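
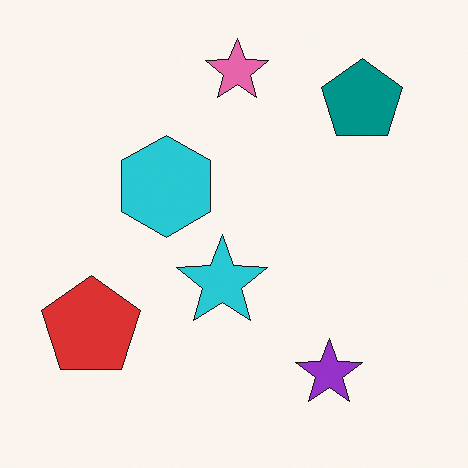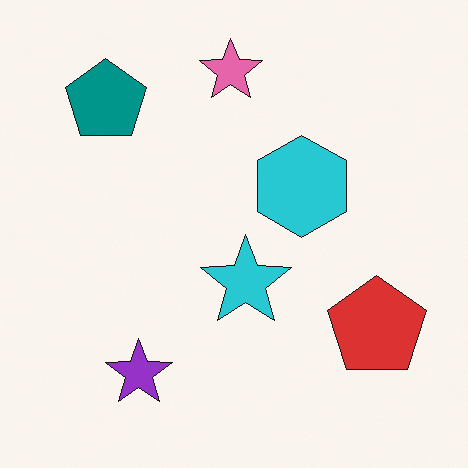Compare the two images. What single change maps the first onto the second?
The second image is the first flipped horizontally (left ↔ right).

The red pentagon is in the bottom-left of the first image and the bottom-right of the second — shapes on opposite sides of the vertical midline have swapped in a mirror flip.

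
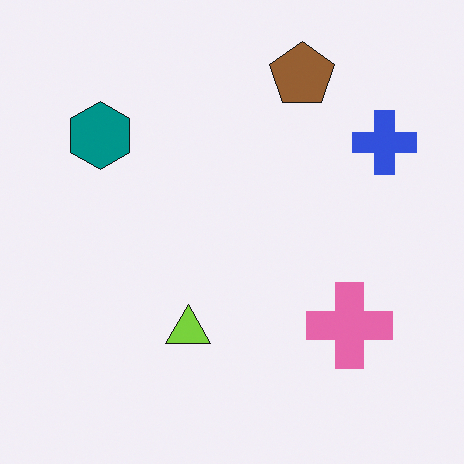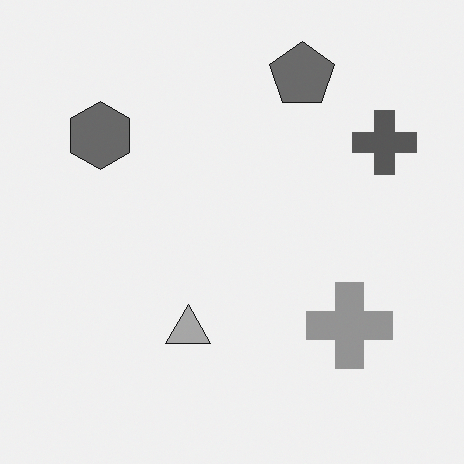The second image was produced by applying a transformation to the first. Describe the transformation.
The second image is the first converted to grayscale.

All color is removed — every shape is now a shade of grey.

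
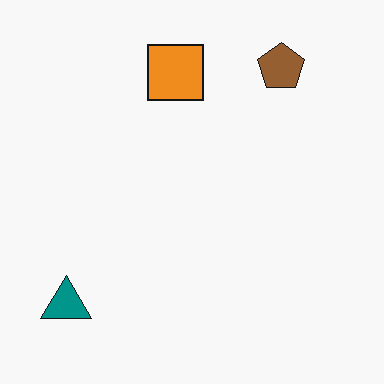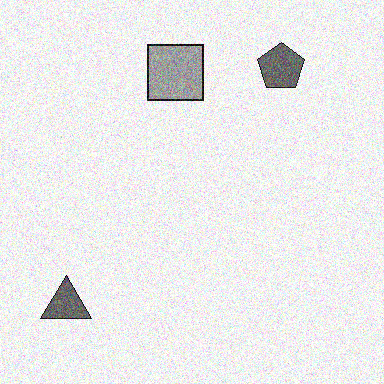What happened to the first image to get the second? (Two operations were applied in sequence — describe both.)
The transformation is: converted to grayscale, then degraded with visible gaussian noise.

All color is removed — every shape is now a shade of grey. Random speckle covers the whole image, including the flat background.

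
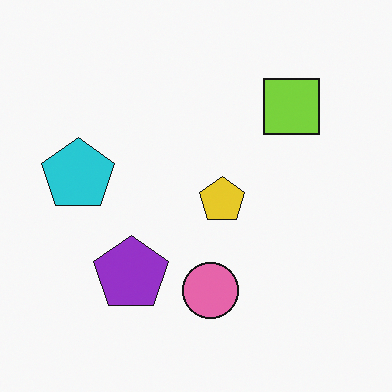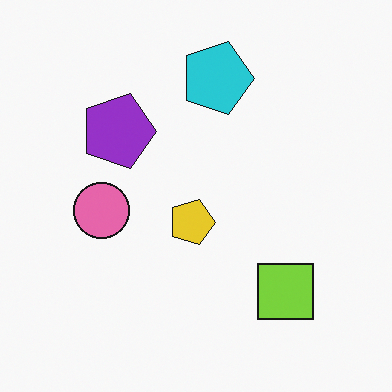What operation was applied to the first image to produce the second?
This is the original image rotated 90° clockwise.

The lime square sits in the top-right of the first image and the bottom-right of the second — consistent with a whole-image 90° clockwise rotation.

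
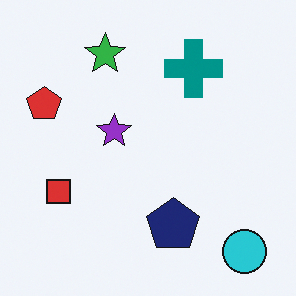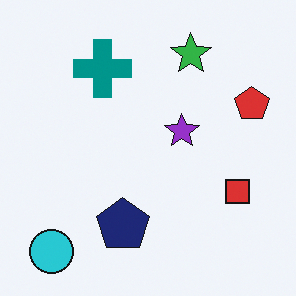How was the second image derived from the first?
This is the original image flipped horizontally (left ↔ right).

The red pentagon is in the left of the first image and the right of the second — shapes on opposite sides of the vertical midline have swapped in a mirror flip.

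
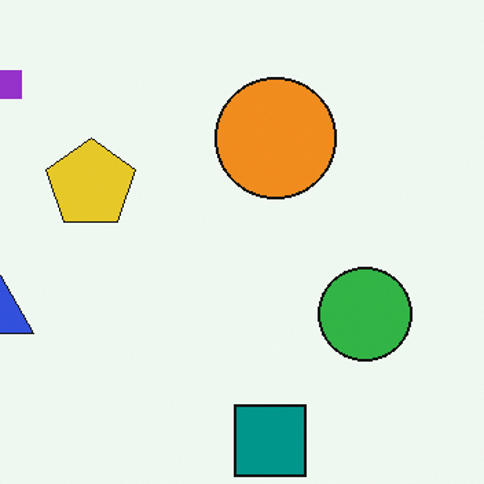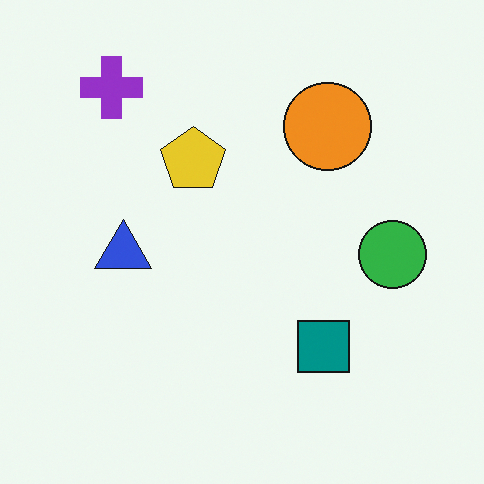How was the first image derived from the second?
The first image is the second cropped to a modestly smaller region and rescaled.

The visible shapes are larger and the field of view is narrower; shapes near the original edges may be partly or wholly outside the frame — a crop-and-rescale.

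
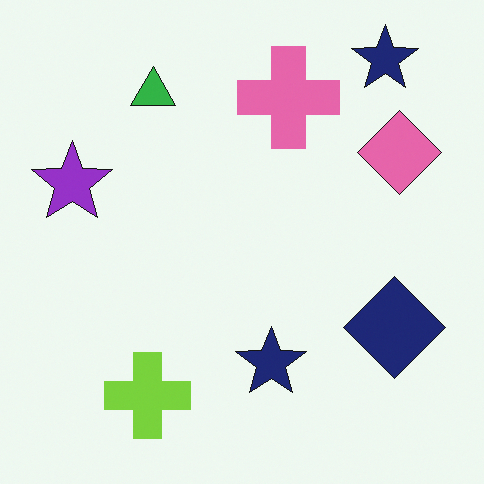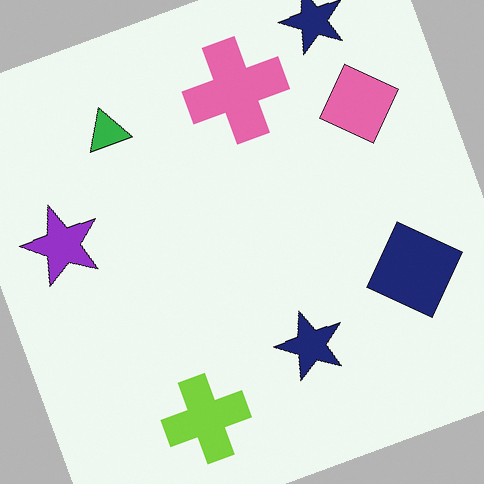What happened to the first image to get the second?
The transformation is: rotated counter-clockwise by a moderate amount.

Every shape is tilted by the same angle and the image corners show triangular fill wedges — a whole-image rotation by a non-right angle.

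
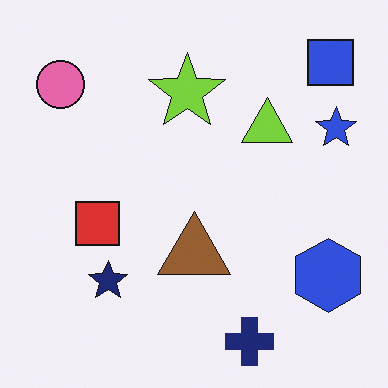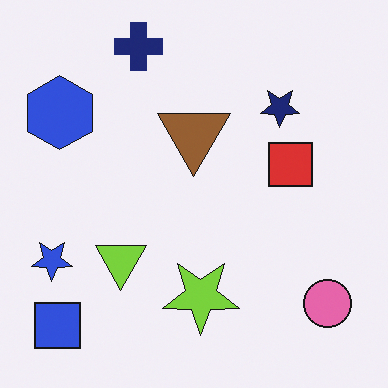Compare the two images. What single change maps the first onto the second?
Rotated 180°.

The blue square sits in the top-right of the first image and the bottom-left of the second — consistent with a whole-image 180° rotation.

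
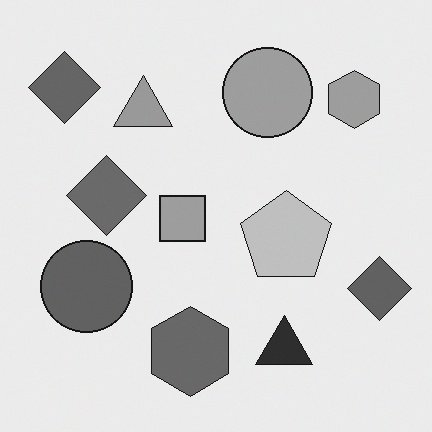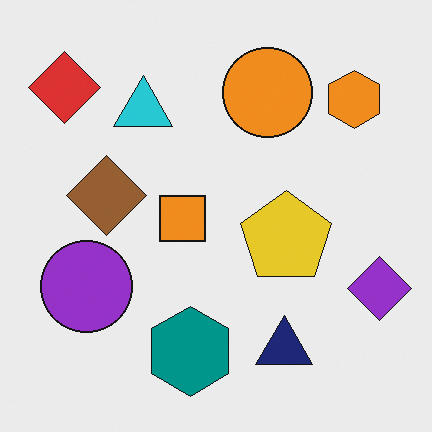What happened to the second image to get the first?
Converted to grayscale.

All color is removed — every shape is now a shade of grey.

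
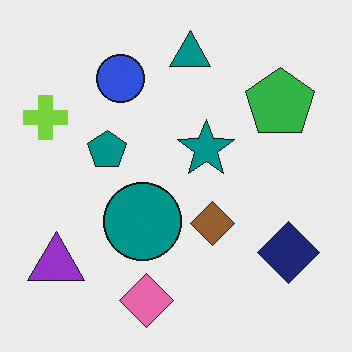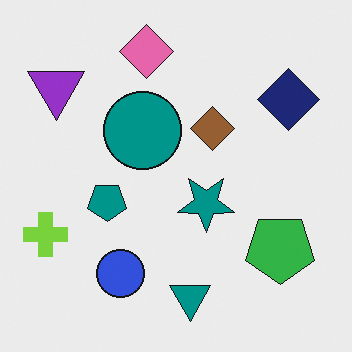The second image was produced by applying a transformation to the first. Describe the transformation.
This is the original image flipped vertically (top ↔ bottom).

The pink diamond is in the bottom of the first image and the top of the second — shapes on opposite sides of the horizontal midline have swapped in a mirror flip.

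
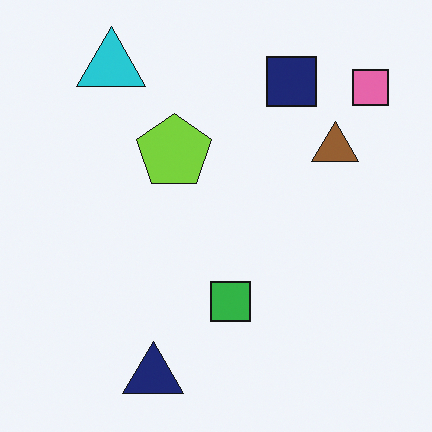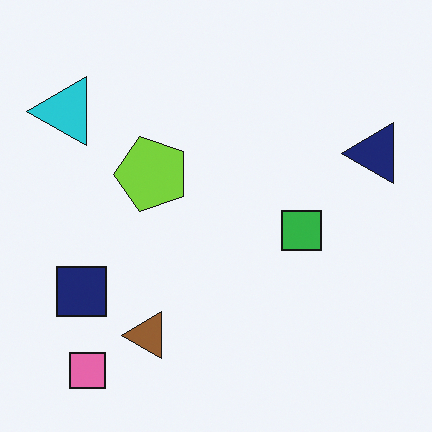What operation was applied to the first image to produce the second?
Transposed (reflected across the top-left ↔ bottom-right diagonal).

Shapes have swapped their row and column positions — what was in the top-right is now in the bottom-left — a diagonal reflection.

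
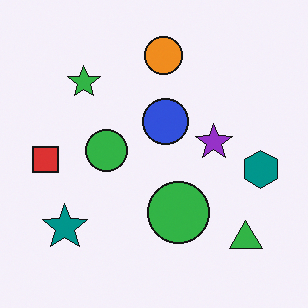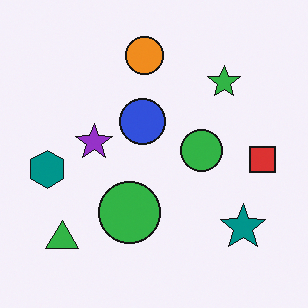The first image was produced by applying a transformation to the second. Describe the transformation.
Flipped horizontally (left ↔ right).

The red square is in the right of the second image and the left of the first — shapes on opposite sides of the vertical midline have swapped in a mirror flip.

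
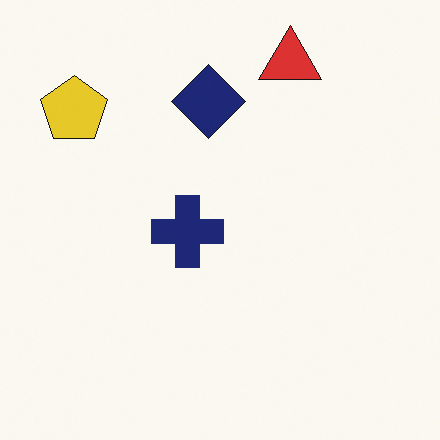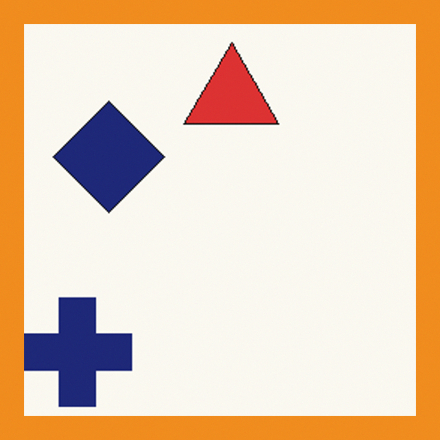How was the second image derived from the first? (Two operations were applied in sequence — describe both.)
The second image is the first cropped to a noticeably smaller region and rescaled, then framed with a orange border.

The visible shapes are larger and the field of view is narrower; shapes near the original edges may be partly or wholly outside the frame — a crop-and-rescale. A solid orange frame runs around the edge of the second image, with the content slightly shrunk inside it.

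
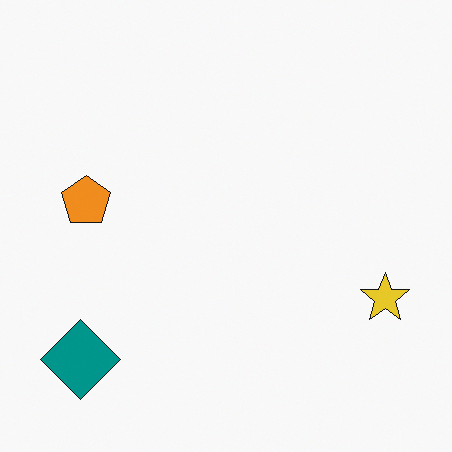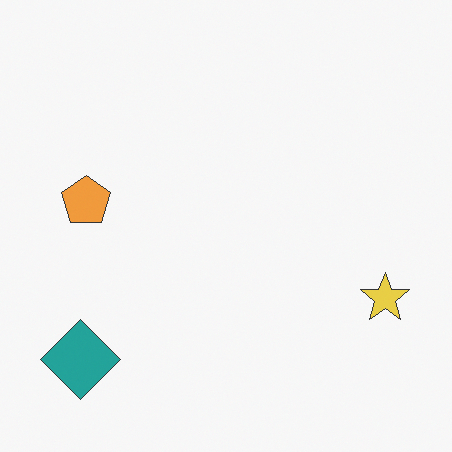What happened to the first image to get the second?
The image was given slightly reduced contrast.

Tones are pushed toward mid-grey across the whole image — a global contrast change.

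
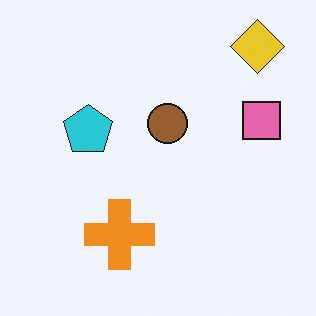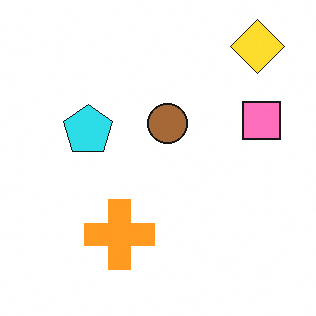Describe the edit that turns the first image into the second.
It was brightened a little.

Every pixel — background and shapes alike — is uniformly brightened.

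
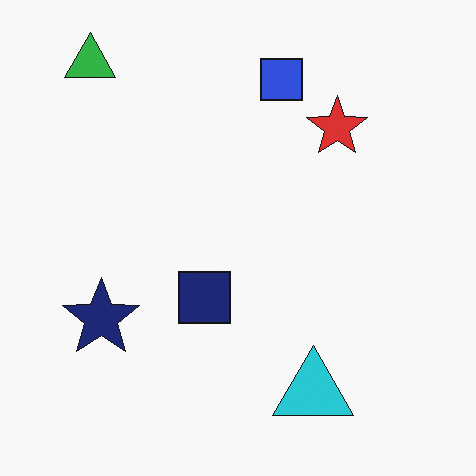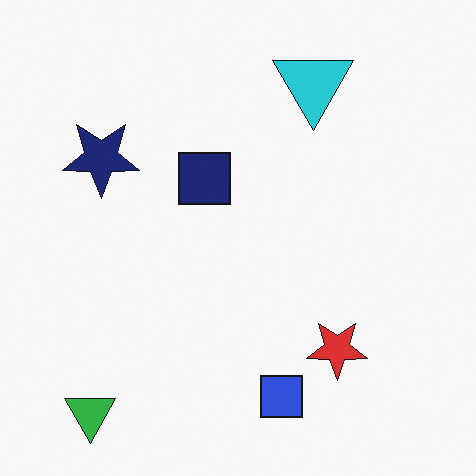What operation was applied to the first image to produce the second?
The second image is the first flipped vertically (top ↔ bottom).

The green triangle is in the top-left of the first image and the bottom-left of the second — shapes on opposite sides of the horizontal midline have swapped in a mirror flip.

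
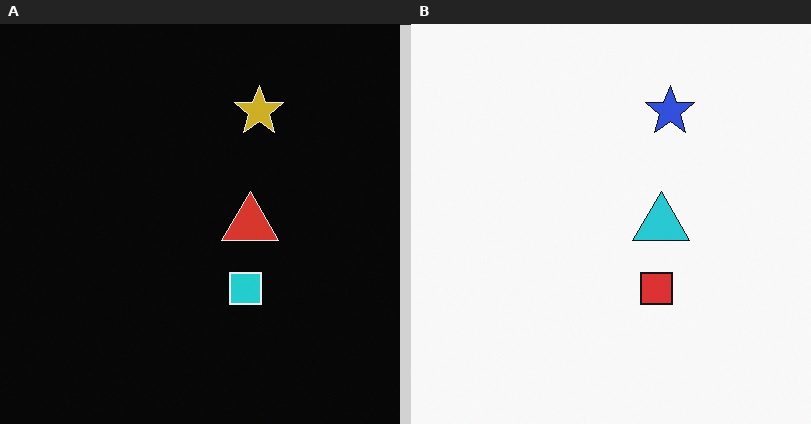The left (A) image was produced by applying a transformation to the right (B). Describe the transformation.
The left (A) image is the right (B) color-inverted (negative).

The light background has become dark and every shape's color is its complement — a photographic negative.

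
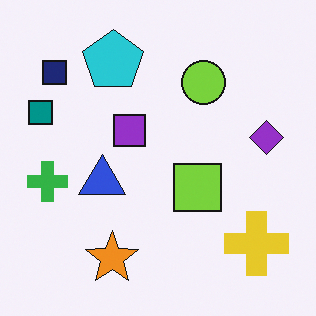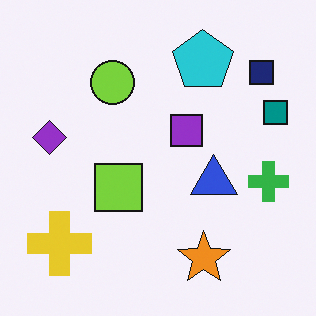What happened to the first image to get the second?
This is the original image flipped horizontally (left ↔ right).

The teal square is in the left of the first image and the right of the second — shapes on opposite sides of the vertical midline have swapped in a mirror flip.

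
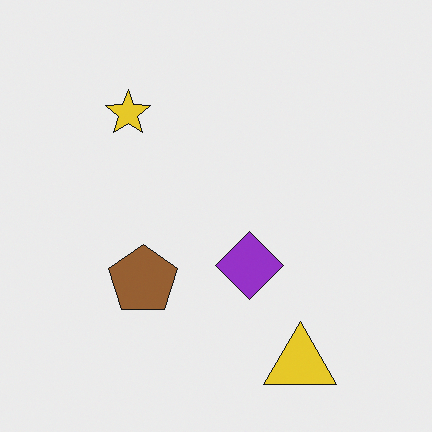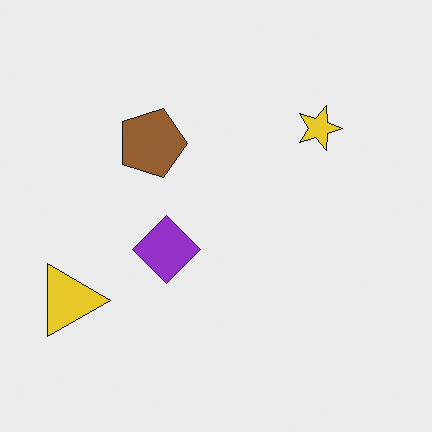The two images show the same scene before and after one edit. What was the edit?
The second image is the first rotated 90° clockwise.

The yellow triangle sits in the bottom-right of the first image and the bottom-left of the second — consistent with a whole-image 90° clockwise rotation.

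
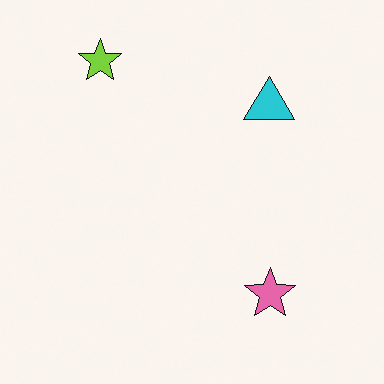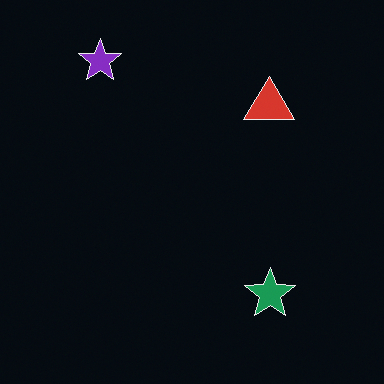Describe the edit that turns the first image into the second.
The image was color-inverted (negative).

The light background has become dark and every shape's color is its complement — a photographic negative.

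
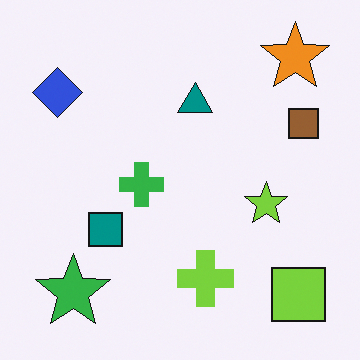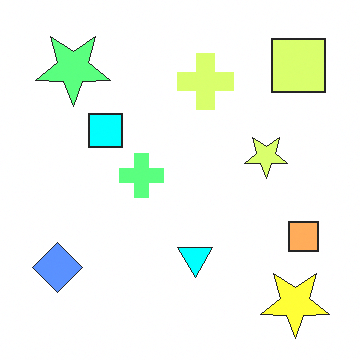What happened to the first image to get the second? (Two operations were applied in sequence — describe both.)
The image was flipped vertically (top ↔ bottom), then substantially brightened.

The orange star is in the top-right of the first image and the bottom-right of the second — shapes on opposite sides of the horizontal midline have swapped in a mirror flip. Every pixel — background and shapes alike — is uniformly brightened.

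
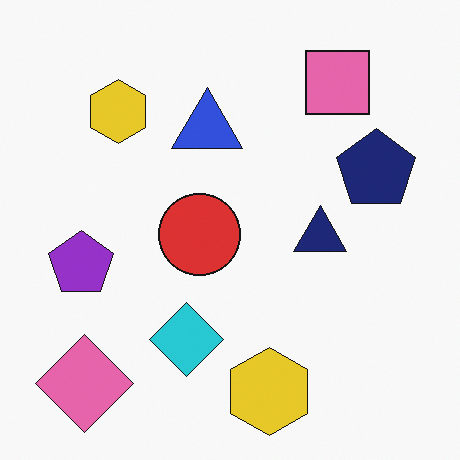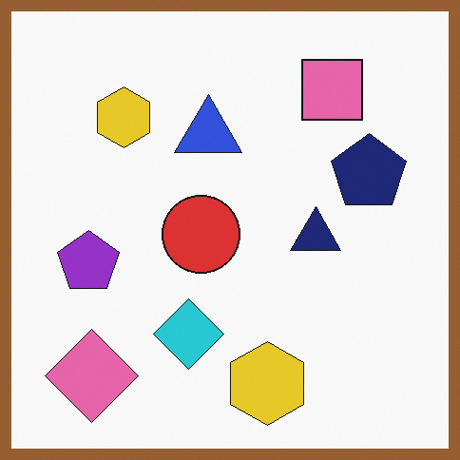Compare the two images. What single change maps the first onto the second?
The second image is the first framed with a brown border.

A solid brown frame runs around the edge of the second image, with the content slightly shrunk inside it.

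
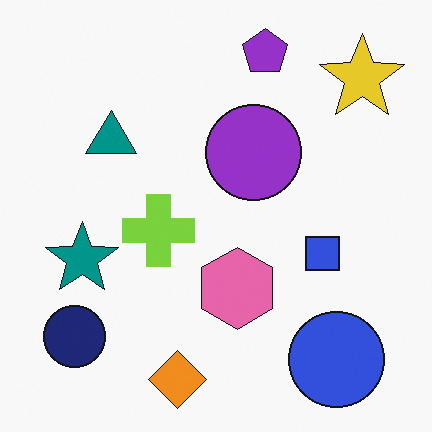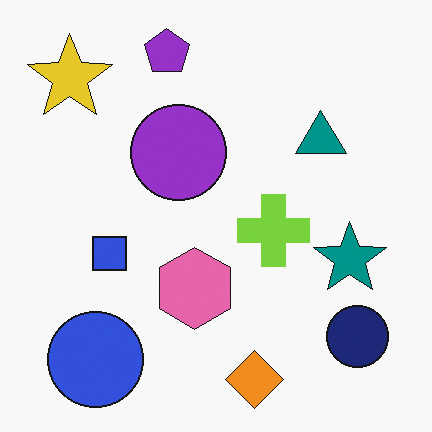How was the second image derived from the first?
The image was flipped horizontally (left ↔ right).

The yellow star is in the top-right of the first image and the top-left of the second — shapes on opposite sides of the vertical midline have swapped in a mirror flip.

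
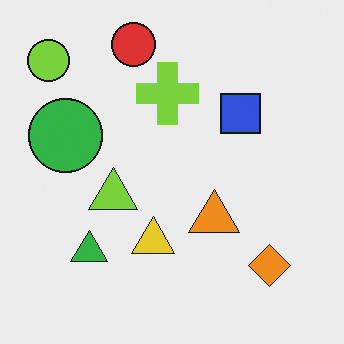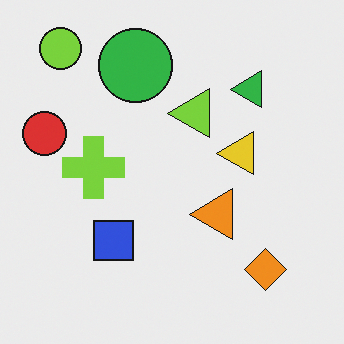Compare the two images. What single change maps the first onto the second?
Transposed (reflected across the top-left ↔ bottom-right diagonal).

Shapes have swapped their row and column positions — what was in the top-right is now in the bottom-left — a diagonal reflection.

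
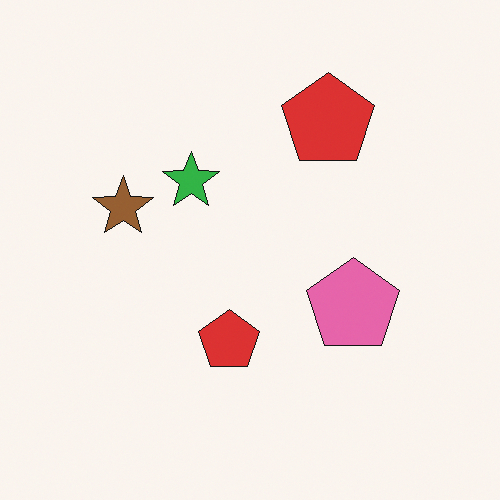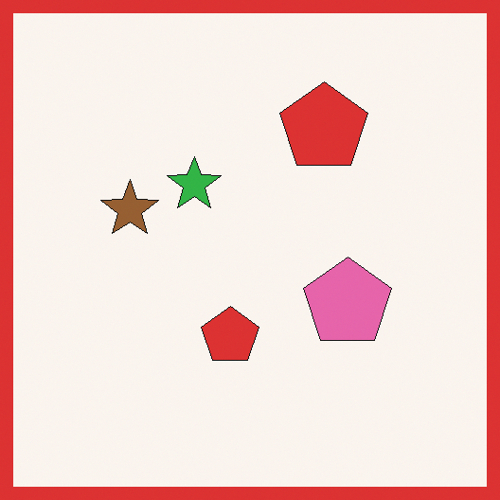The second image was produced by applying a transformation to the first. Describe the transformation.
Framed with a red border.

A solid red frame runs around the edge of the second image, with the content slightly shrunk inside it.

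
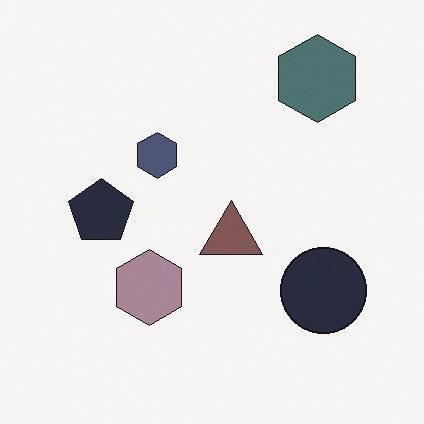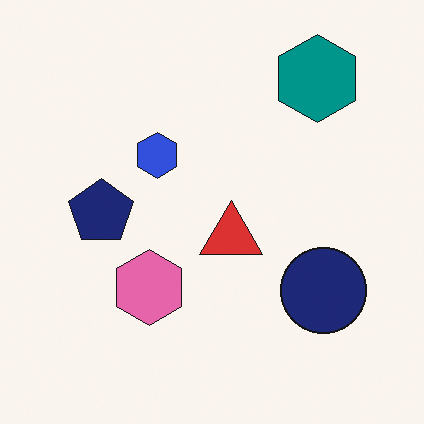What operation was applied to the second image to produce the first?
The first image is the second made much more muted (saturation change).

All colors are more muted and greyish — a global saturation change.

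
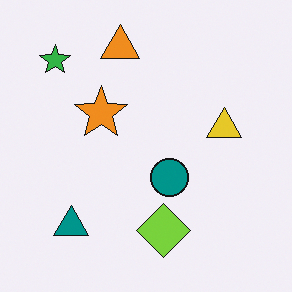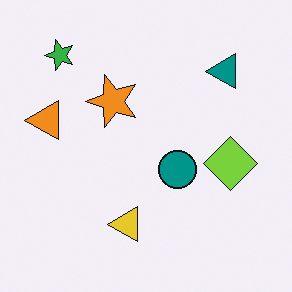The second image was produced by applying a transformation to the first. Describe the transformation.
The second image is the first transposed (reflected across the top-left ↔ bottom-right diagonal).

Shapes have swapped their row and column positions — what was in the top-right is now in the bottom-left — a diagonal reflection.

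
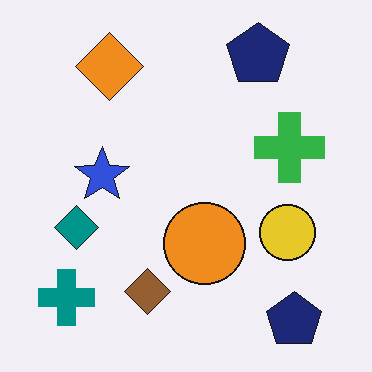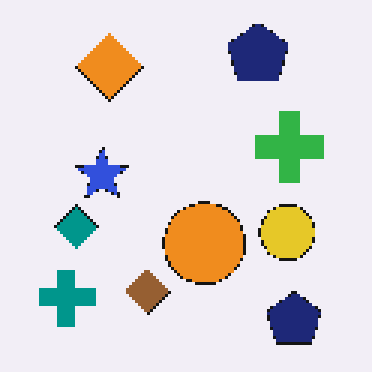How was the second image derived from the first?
It was lightly pixelated (a mild mosaic effect).

Shapes are reduced to large square blocks; fine edges and outlines are lost — a downscale-then-upscale (mosaic) effect.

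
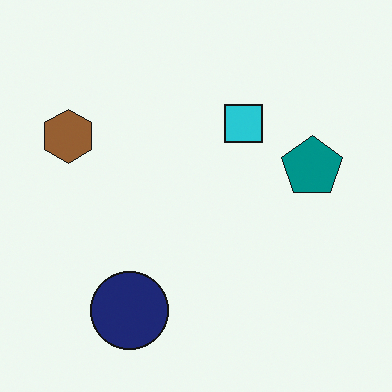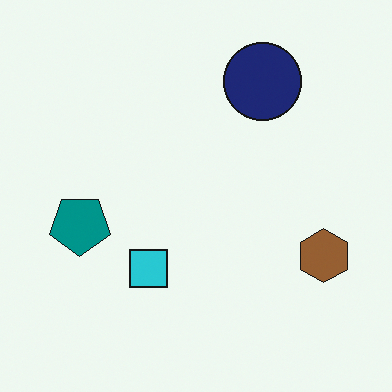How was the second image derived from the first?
The transformation is: rotated 180°.

The brown hexagon sits in the left of the first image and the right of the second — consistent with a whole-image 180° rotation.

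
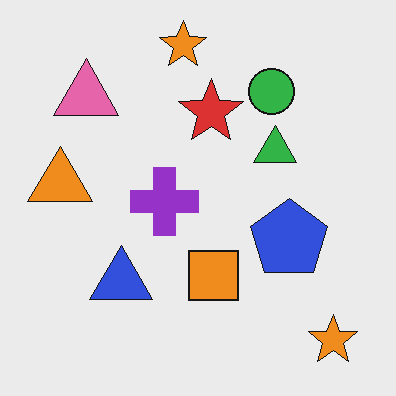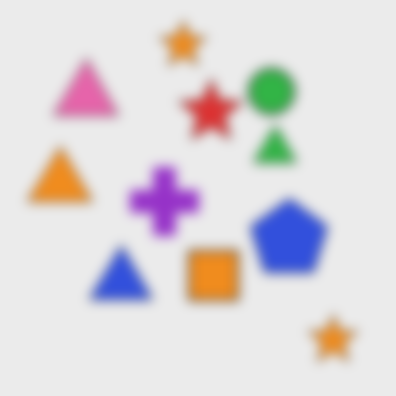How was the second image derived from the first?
The transformation is: heavily blurred.

Shape edges and outlines are uniformly softened across the whole image.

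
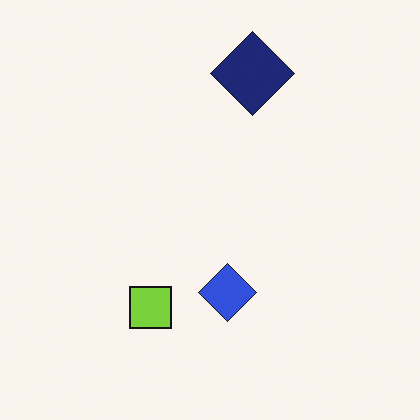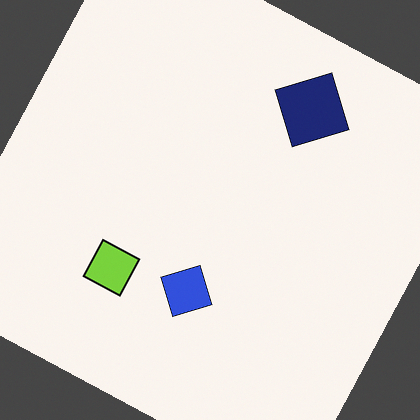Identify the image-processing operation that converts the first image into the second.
This is the original image rotated clockwise by a moderate amount.

Every shape is tilted by the same angle and the image corners show triangular fill wedges — a whole-image rotation by a non-right angle.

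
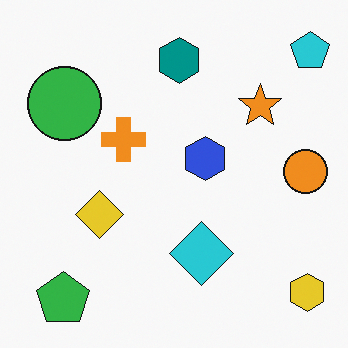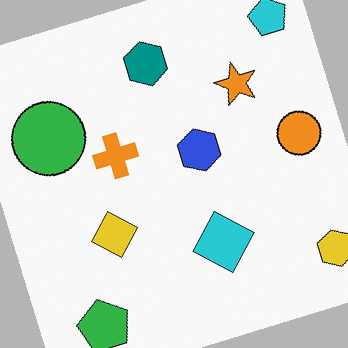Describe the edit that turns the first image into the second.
The transformation is: rotated counter-clockwise by a moderate amount.

Every shape is tilted by the same angle and the image corners show triangular fill wedges — a whole-image rotation by a non-right angle.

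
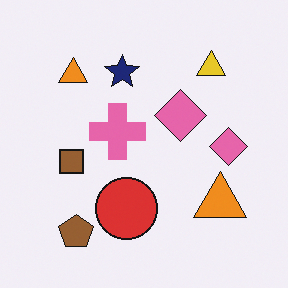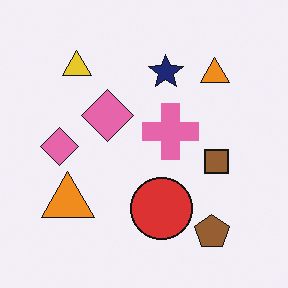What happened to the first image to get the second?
This is the original image flipped horizontally (left ↔ right).

The brown square is in the left of the first image and the right of the second — shapes on opposite sides of the vertical midline have swapped in a mirror flip.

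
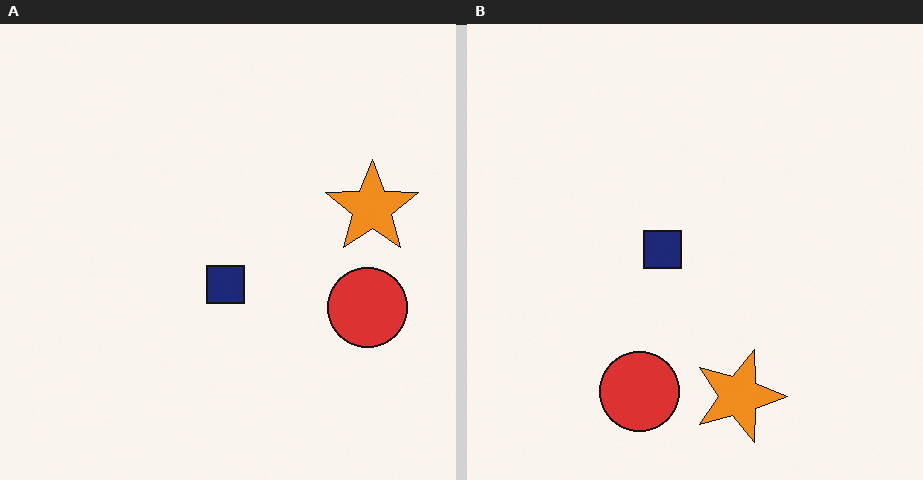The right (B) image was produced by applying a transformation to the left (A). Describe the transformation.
The transformation is: rotated 90° clockwise.

The orange star sits in the right of the left (A) image and the bottom of the right (B) — consistent with a whole-image 90° clockwise rotation.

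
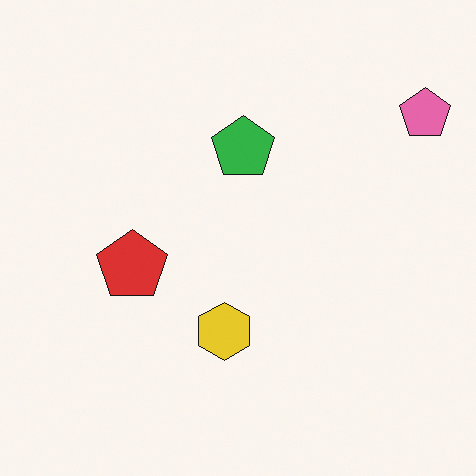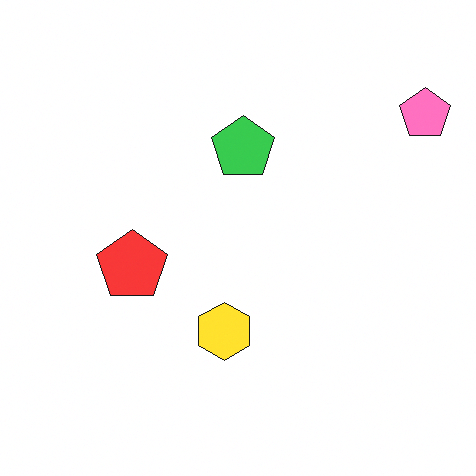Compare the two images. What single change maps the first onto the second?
This is the original image slightly brightened.

Every pixel — background and shapes alike — is uniformly brightened.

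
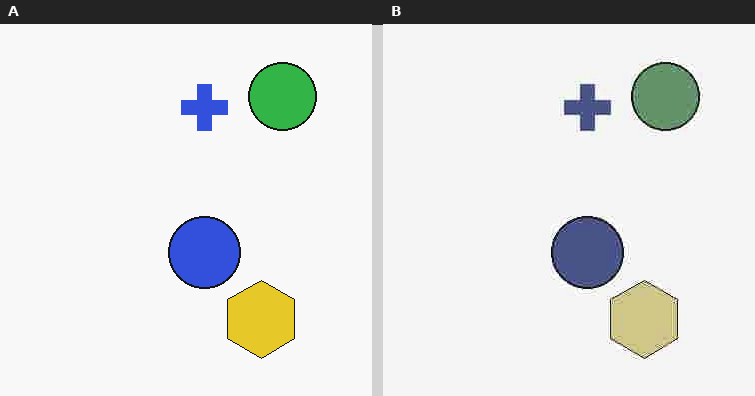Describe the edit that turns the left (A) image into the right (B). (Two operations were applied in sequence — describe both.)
The right (B) image is the left (A) heavily JPEG-compressed with obvious blocking artifacts, then made much more muted (saturation change).

Blocky 8×8 compression artifacts appear around shape edges and the flat background shows ringing — characteristic JPEG degradation. All colors are more muted and greyish — a global saturation change.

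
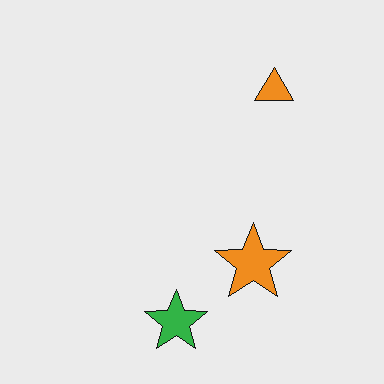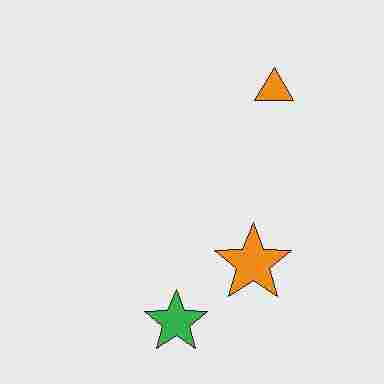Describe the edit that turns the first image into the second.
Degraded with heavy JPEG compression.

Blocky 8×8 compression artifacts appear around shape edges and the flat background shows ringing — characteristic JPEG degradation.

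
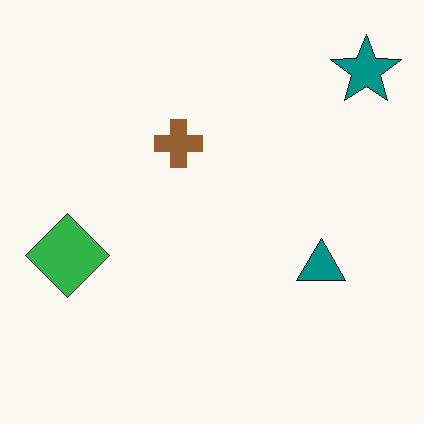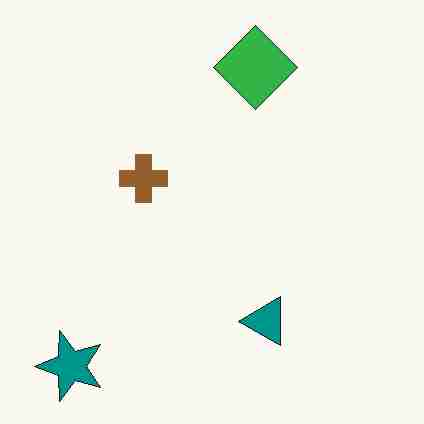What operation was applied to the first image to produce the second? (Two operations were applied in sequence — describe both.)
It was transposed (reflected across the top-left ↔ bottom-right diagonal), then degraded with heavy JPEG compression.

Shapes have swapped their row and column positions — what was in the top-right is now in the bottom-left — a diagonal reflection. Blocky 8×8 compression artifacts appear around shape edges and the flat background shows ringing — characteristic JPEG degradation.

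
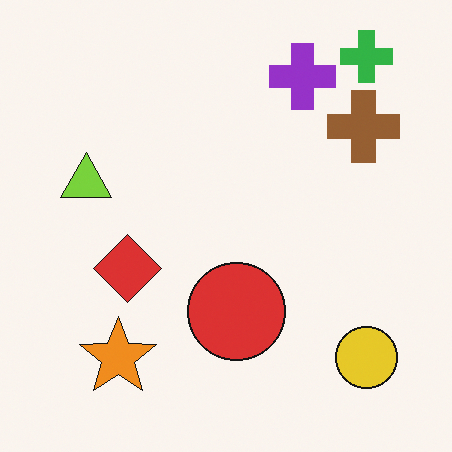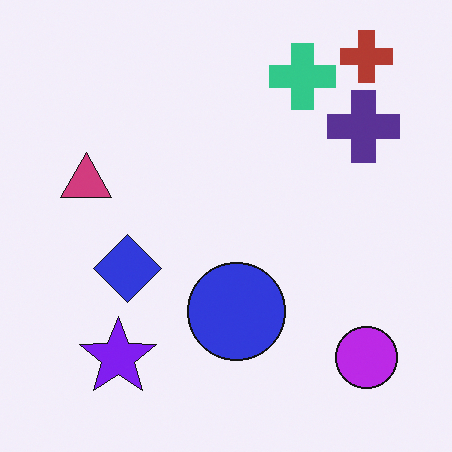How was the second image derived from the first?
Hue-shifted by a large amount.

Every shape's color has rotated by the same amount around the hue wheel — a uniform hue shift.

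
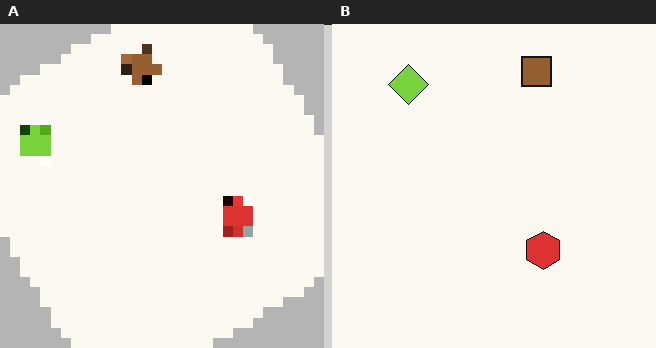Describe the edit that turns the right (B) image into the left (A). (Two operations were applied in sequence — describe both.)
The transformation is: rotated counter-clockwise by a large amount — several tens of degrees, then heavily pixelated into large blocks.

Every shape is tilted by the same angle and the image corners show triangular fill wedges — a whole-image rotation by a non-right angle. Shapes are reduced to large square blocks; fine edges and outlines are lost — a downscale-then-upscale (mosaic) effect.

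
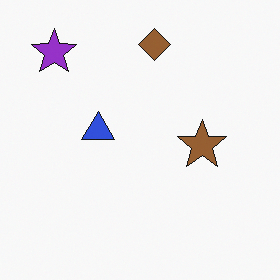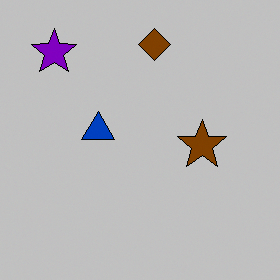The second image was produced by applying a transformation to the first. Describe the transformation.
It was heavily posterized to just a handful of flat colors.

Each flat color has snapped to a coarser quantized level — most visibly, the near-white background has dropped to a flat grey.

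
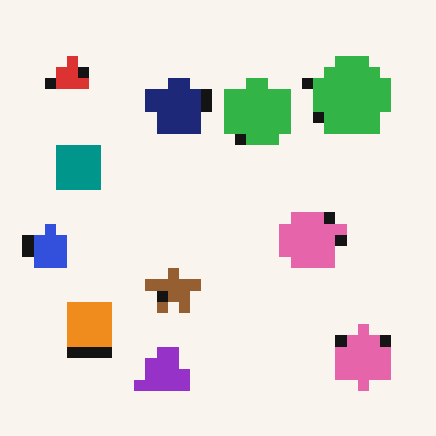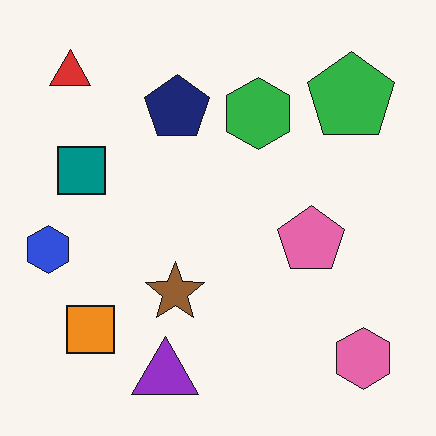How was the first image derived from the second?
It was heavily pixelated into large blocks.

Shapes are reduced to large square blocks; fine edges and outlines are lost — a downscale-then-upscale (mosaic) effect.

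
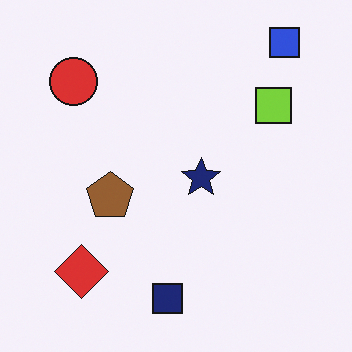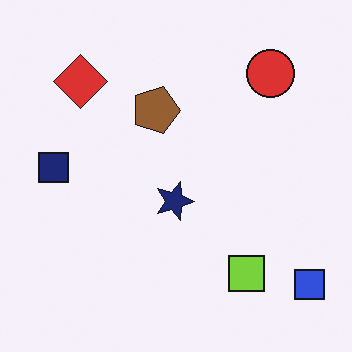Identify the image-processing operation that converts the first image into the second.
This is the original image rotated 90° clockwise.

The blue square sits in the top-right of the first image and the bottom-right of the second — consistent with a whole-image 90° clockwise rotation.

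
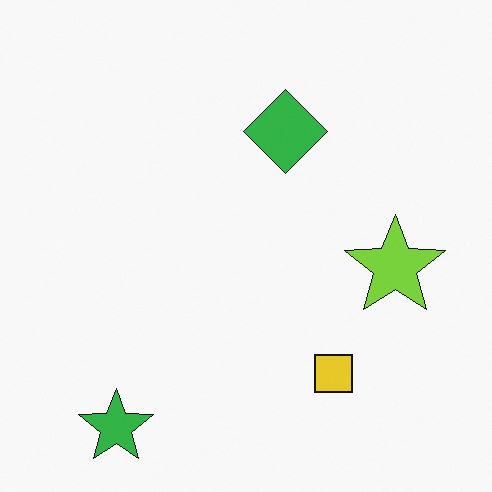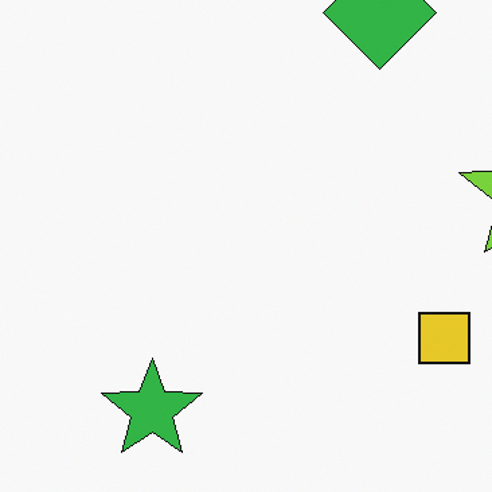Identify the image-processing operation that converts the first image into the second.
The image was cropped to a modestly smaller region and rescaled.

The visible shapes are larger and the field of view is narrower; shapes near the original edges may be partly or wholly outside the frame — a crop-and-rescale.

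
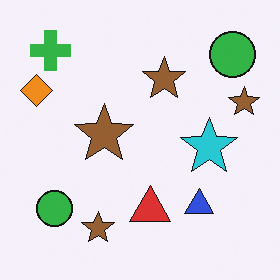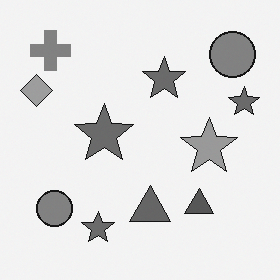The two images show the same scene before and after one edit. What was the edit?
Converted to grayscale.

All color is removed — every shape is now a shade of grey.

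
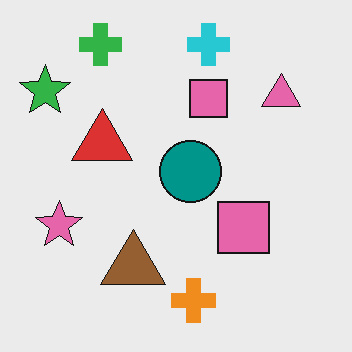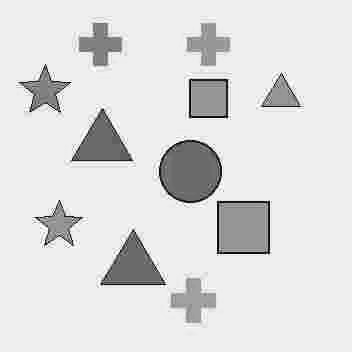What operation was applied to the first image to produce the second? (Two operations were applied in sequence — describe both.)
This is the original image heavily JPEG-compressed with obvious blocking artifacts, then converted to grayscale.

Blocky 8×8 compression artifacts appear around shape edges and the flat background shows ringing — characteristic JPEG degradation. All color is removed — every shape is now a shade of grey.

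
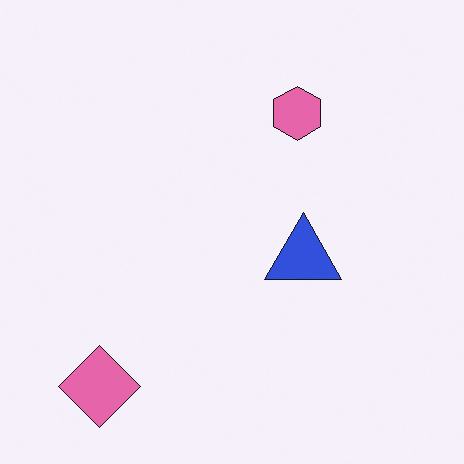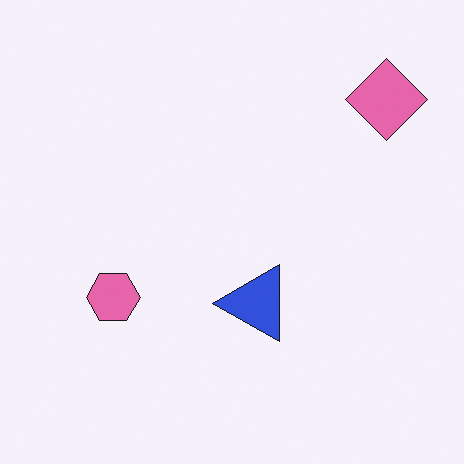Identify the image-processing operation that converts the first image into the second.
This is the original image transposed (reflected across the top-left ↔ bottom-right diagonal).

Shapes have swapped their row and column positions — what was in the top-right is now in the bottom-left — a diagonal reflection.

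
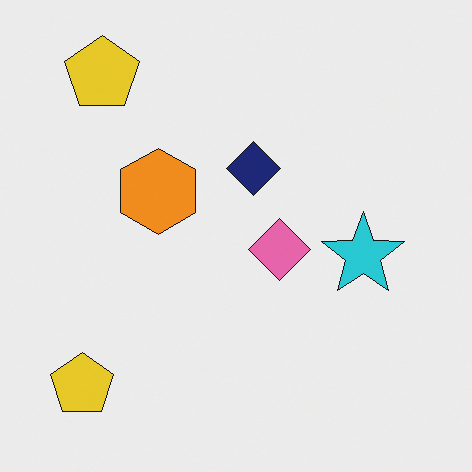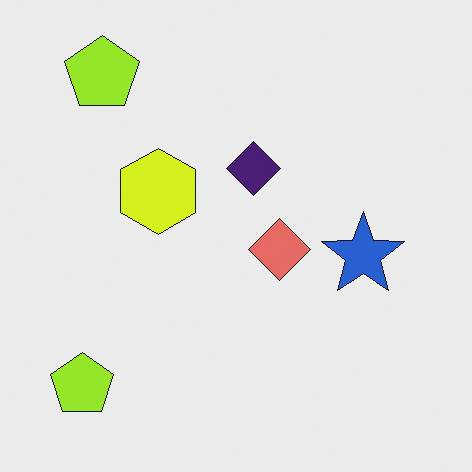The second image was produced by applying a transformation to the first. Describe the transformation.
This is the original image hue-shifted slightly.

Every shape's color has rotated by the same amount around the hue wheel — a uniform hue shift.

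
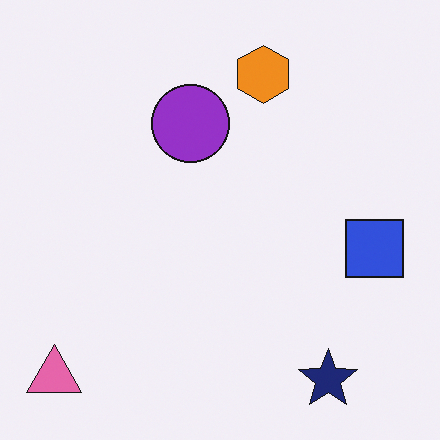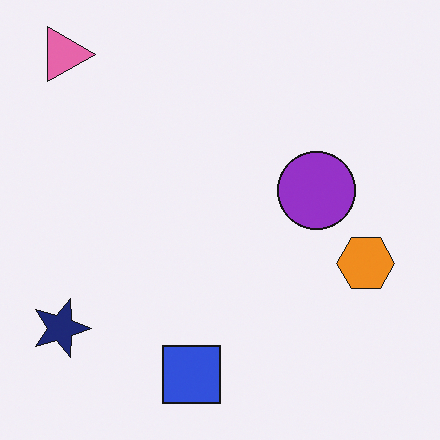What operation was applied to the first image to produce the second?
The transformation is: rotated 90° clockwise.

The pink triangle sits in the bottom-left of the first image and the top-left of the second — consistent with a whole-image 90° clockwise rotation.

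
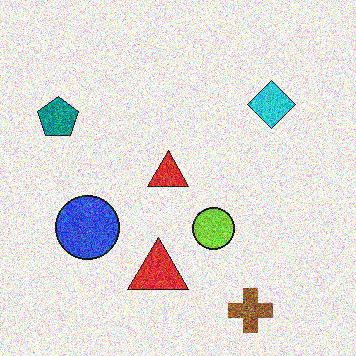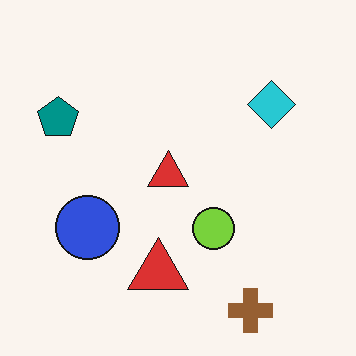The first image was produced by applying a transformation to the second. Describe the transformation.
The transformation is: degraded with strong gaussian noise.

Random speckle covers the whole image, including the flat background.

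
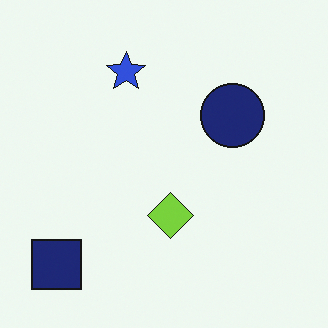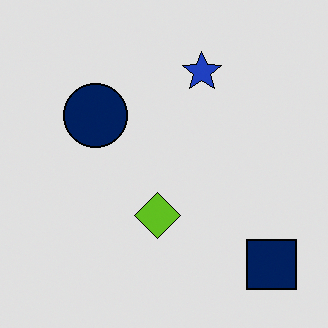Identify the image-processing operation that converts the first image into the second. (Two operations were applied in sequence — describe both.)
The second image is the first flipped horizontally (left ↔ right), then posterized to a reduced palette.

The navy square is in the bottom-left of the first image and the bottom-right of the second — shapes on opposite sides of the vertical midline have swapped in a mirror flip. Each flat color has snapped to a coarser quantized level — most visibly, the near-white background has dropped to a flat grey.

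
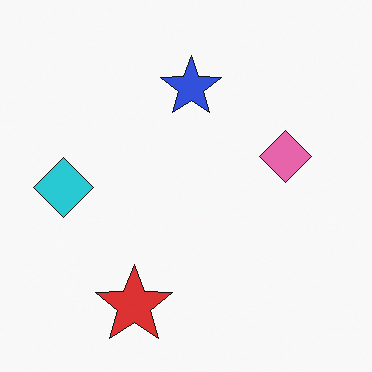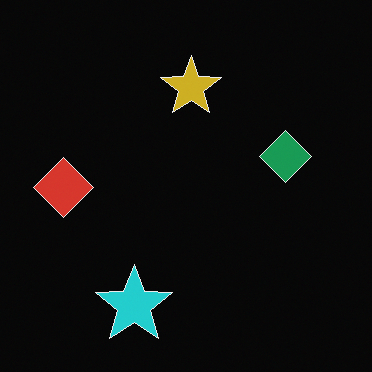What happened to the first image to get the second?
This is the original image color-inverted (negative).

The light background has become dark and every shape's color is its complement — a photographic negative.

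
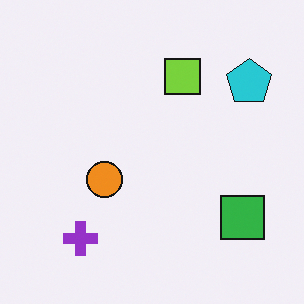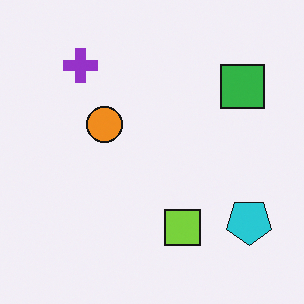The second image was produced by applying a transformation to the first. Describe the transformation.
This is the original image flipped vertically (top ↔ bottom).

The purple cross is in the bottom-left of the first image and the top-left of the second — shapes on opposite sides of the horizontal midline have swapped in a mirror flip.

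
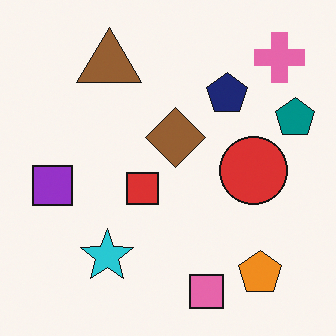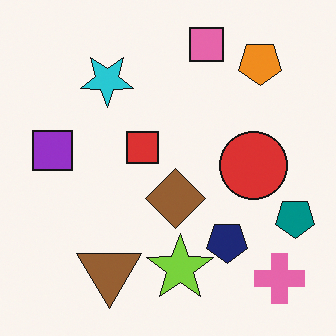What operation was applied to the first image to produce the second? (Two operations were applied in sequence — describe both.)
The transformation is: flipped vertically (top ↔ bottom), then overlaid with an additional lime star.

The pink square is in the bottom of the first image and the top of the second — shapes on opposite sides of the horizontal midline have swapped in a mirror flip. A lime star appears in the second image that is absent from the first.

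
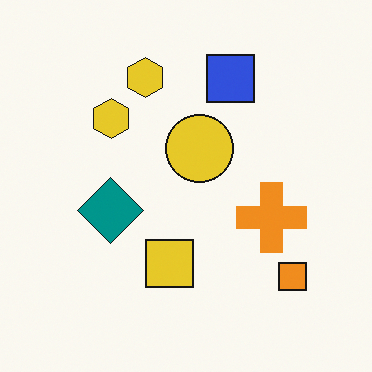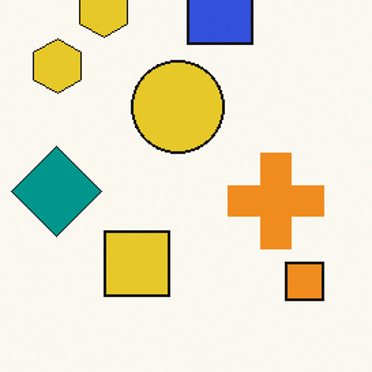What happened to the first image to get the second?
Cropped to a modestly smaller region and rescaled.

The visible shapes are larger and the field of view is narrower; shapes near the original edges may be partly or wholly outside the frame — a crop-and-rescale.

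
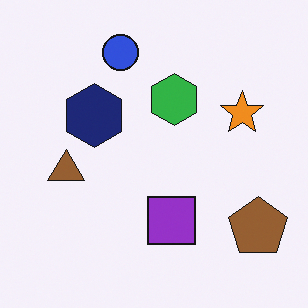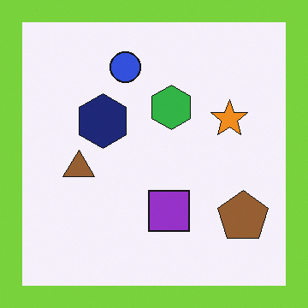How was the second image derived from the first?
The second image is the first framed with a lime border.

A solid lime frame runs around the edge of the second image, with the content slightly shrunk inside it.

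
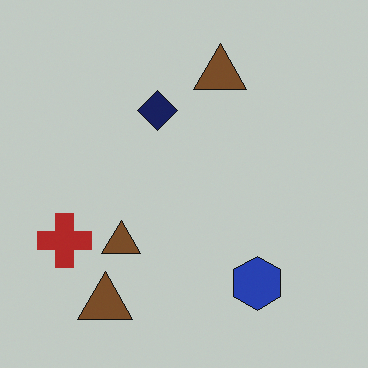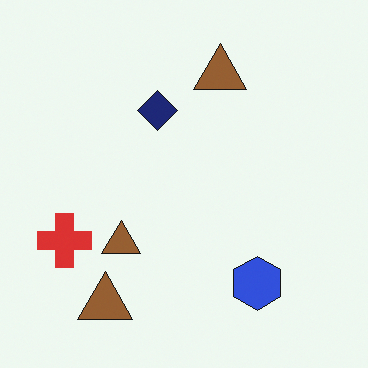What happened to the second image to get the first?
It was slightly darkened.

Every pixel — background and shapes alike — is uniformly darkened.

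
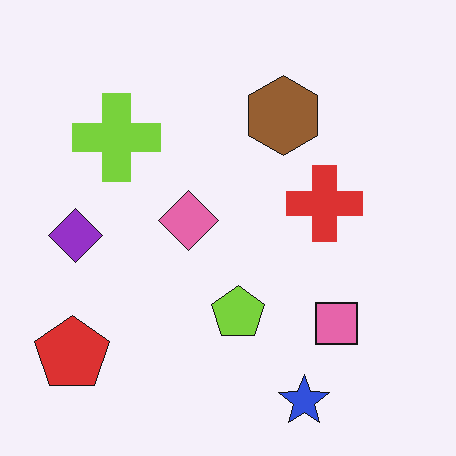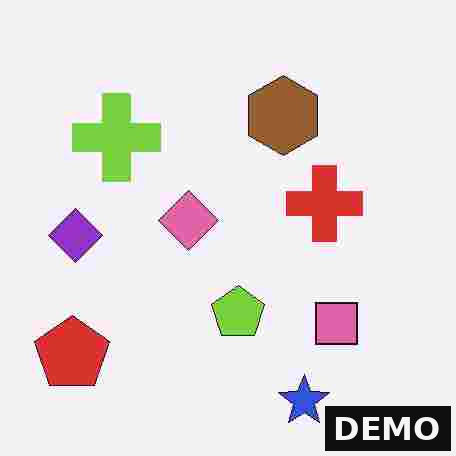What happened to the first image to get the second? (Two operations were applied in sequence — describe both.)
Heavily JPEG-compressed with obvious blocking artifacts, then watermarked with the text "DEMO" in the lower-right corner.

Blocky 8×8 compression artifacts appear around shape edges and the flat background shows ringing — characteristic JPEG degradation. A dark label reading "DEMO" appears in the lower-right corner.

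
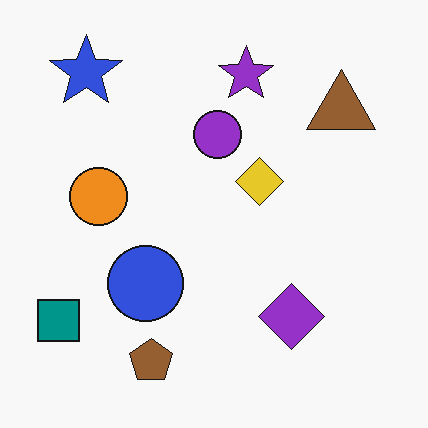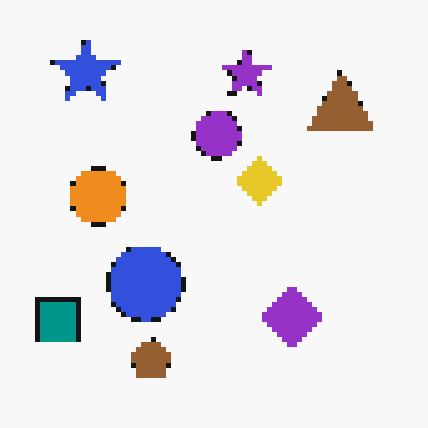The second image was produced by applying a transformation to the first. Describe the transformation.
This is the original image lightly pixelated (a mild mosaic effect).

Shapes are reduced to large square blocks; fine edges and outlines are lost — a downscale-then-upscale (mosaic) effect.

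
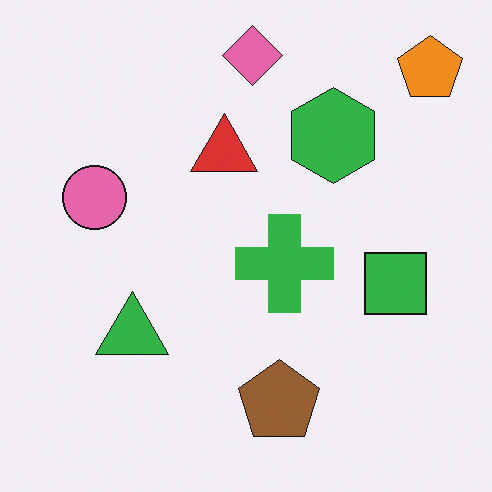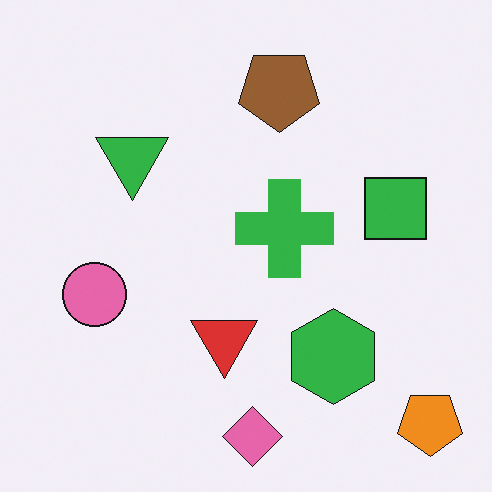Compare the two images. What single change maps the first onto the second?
The second image is the first flipped vertically (top ↔ bottom).

The pink diamond is in the top of the first image and the bottom of the second — shapes on opposite sides of the horizontal midline have swapped in a mirror flip.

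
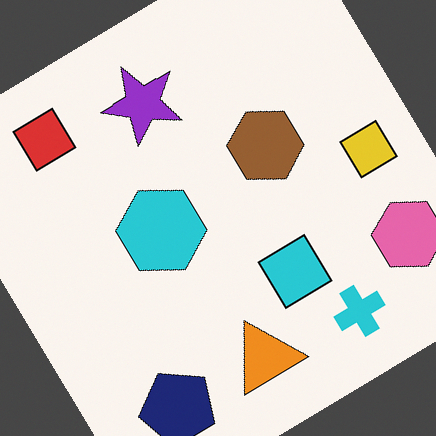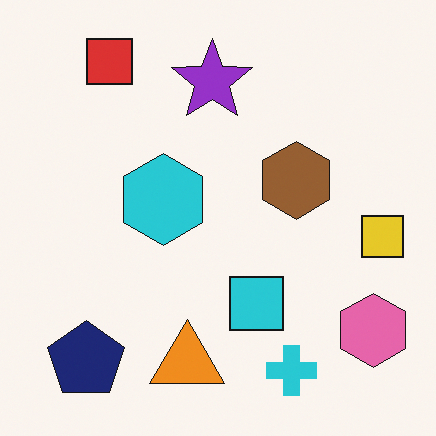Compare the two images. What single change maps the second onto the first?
The first image is the second rotated counter-clockwise by a large amount — several tens of degrees.

Every shape is tilted by the same angle and the image corners show triangular fill wedges — a whole-image rotation by a non-right angle.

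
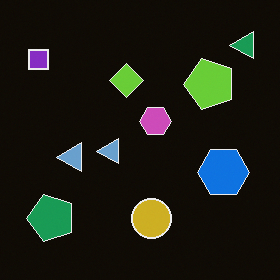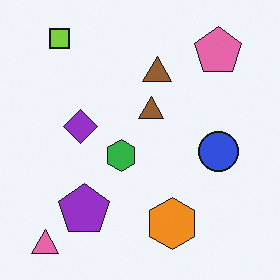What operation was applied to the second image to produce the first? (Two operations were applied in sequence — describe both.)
The first image is the second transposed (reflected across the top-left ↔ bottom-right diagonal), then color-inverted (negative).

Shapes have swapped their row and column positions — what was in the top-right is now in the bottom-left — a diagonal reflection. The light background has become dark and every shape's color is its complement — a photographic negative.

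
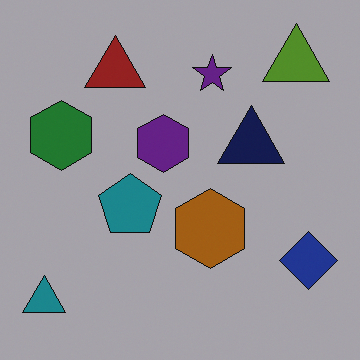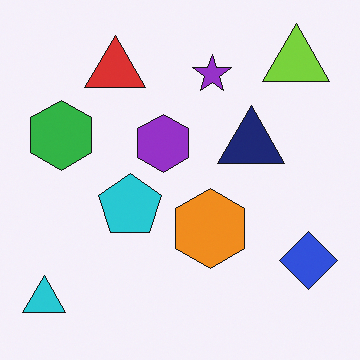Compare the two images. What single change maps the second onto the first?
The first image is the second darkened a lot.

Every pixel — background and shapes alike — is uniformly darkened.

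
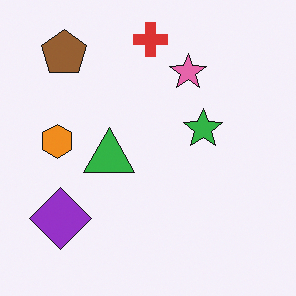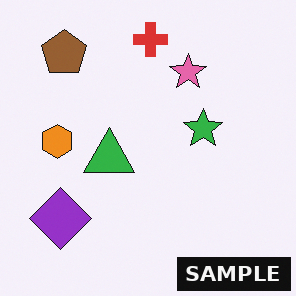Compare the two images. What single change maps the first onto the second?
The second image is the first watermarked with the text "SAMPLE" in the lower-right corner.

A dark label reading "SAMPLE" appears in the lower-right corner.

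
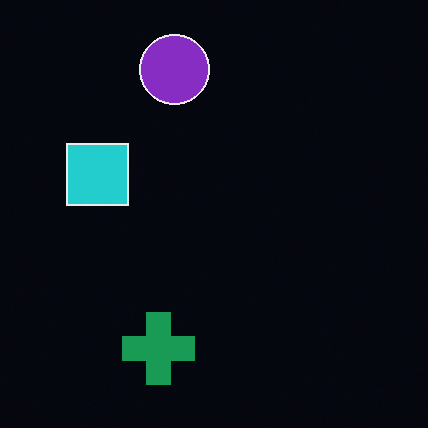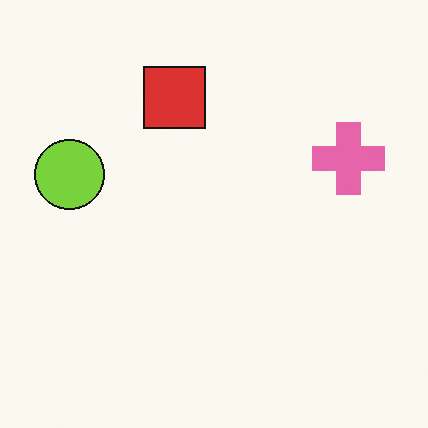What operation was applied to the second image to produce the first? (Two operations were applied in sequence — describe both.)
Transposed (reflected across the top-left ↔ bottom-right diagonal), then color-inverted (negative).

Shapes have swapped their row and column positions — what was in the top-right is now in the bottom-left — a diagonal reflection. The light background has become dark and every shape's color is its complement — a photographic negative.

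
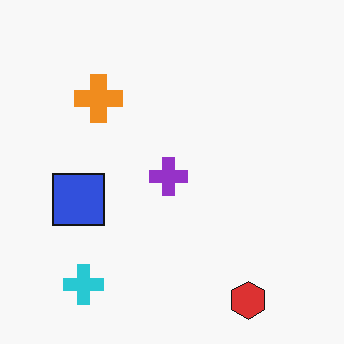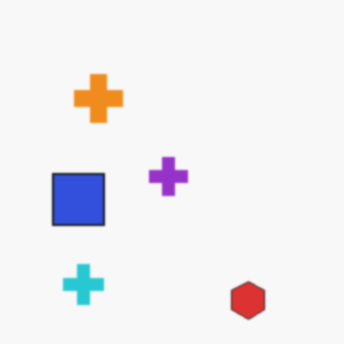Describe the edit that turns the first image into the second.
The image was given a subtle gaussian blur.

Shape edges and outlines are uniformly softened across the whole image.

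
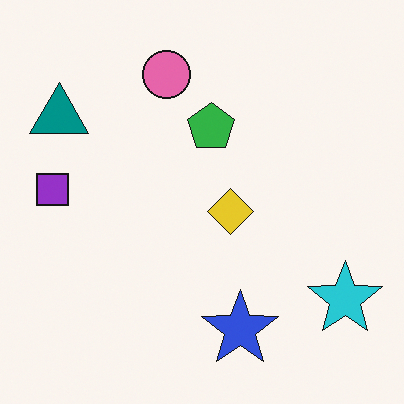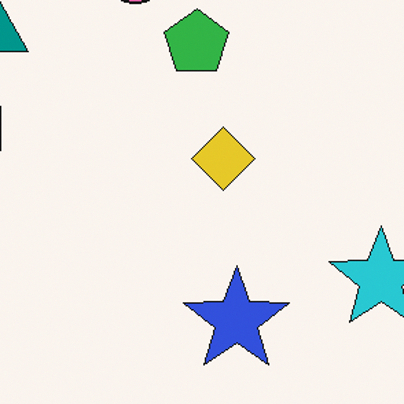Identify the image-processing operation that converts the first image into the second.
This is the original image cropped slightly and scaled back up.

The visible shapes are larger and the field of view is narrower; shapes near the original edges may be partly or wholly outside the frame — a crop-and-rescale.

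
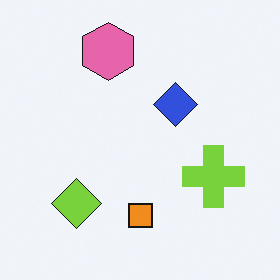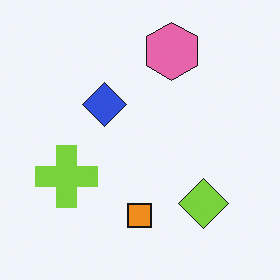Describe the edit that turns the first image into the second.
It was flipped horizontally (left ↔ right).

The lime cross is in the right of the first image and the left of the second — shapes on opposite sides of the vertical midline have swapped in a mirror flip.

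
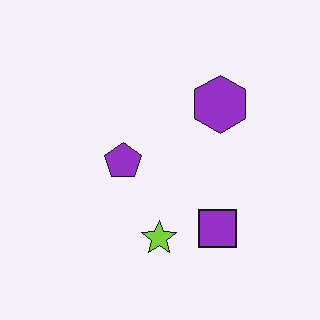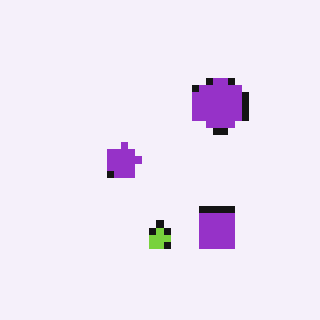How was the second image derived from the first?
The image was pixelated into visible square blocks.

Shapes are reduced to large square blocks; fine edges and outlines are lost — a downscale-then-upscale (mosaic) effect.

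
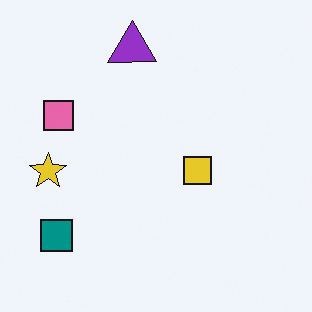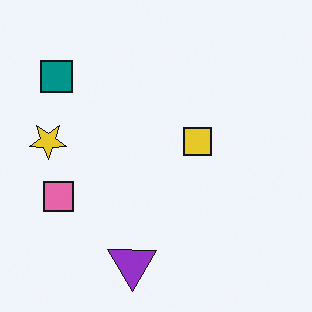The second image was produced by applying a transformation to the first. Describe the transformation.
The second image is the first flipped vertically (top ↔ bottom).

The purple triangle is in the top of the first image and the bottom of the second — shapes on opposite sides of the horizontal midline have swapped in a mirror flip.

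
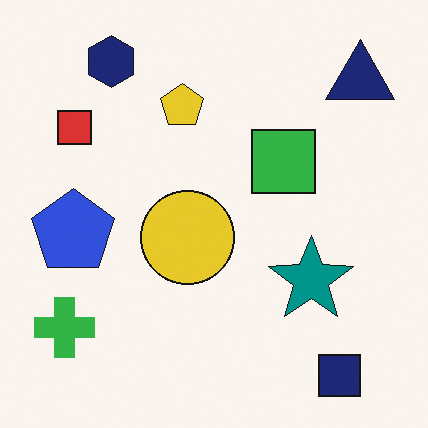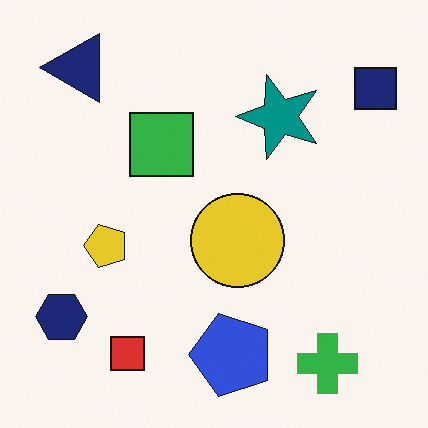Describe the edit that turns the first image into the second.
This is the original image rotated 90° counter-clockwise.

The navy square sits in the bottom-right of the first image and the top-right of the second — consistent with a whole-image 90° counter-clockwise rotation.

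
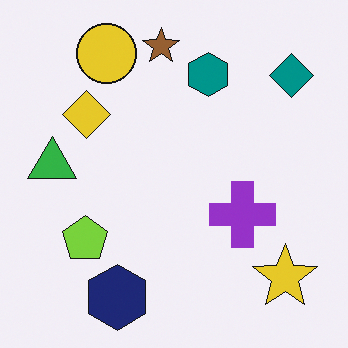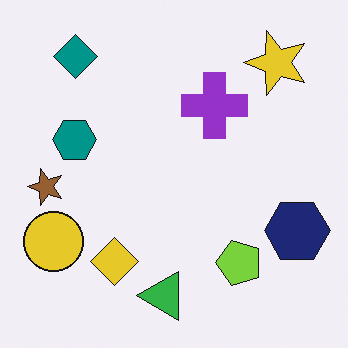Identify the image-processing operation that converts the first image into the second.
The transformation is: rotated 90° counter-clockwise.

The teal diamond sits in the top-right of the first image and the top-left of the second — consistent with a whole-image 90° counter-clockwise rotation.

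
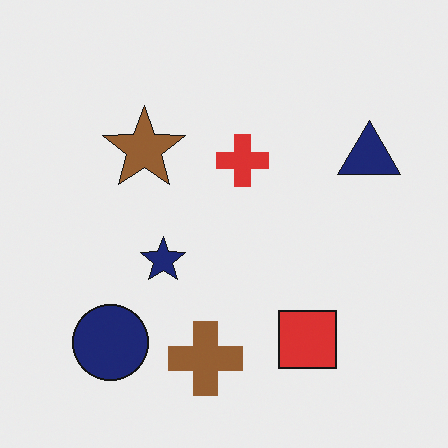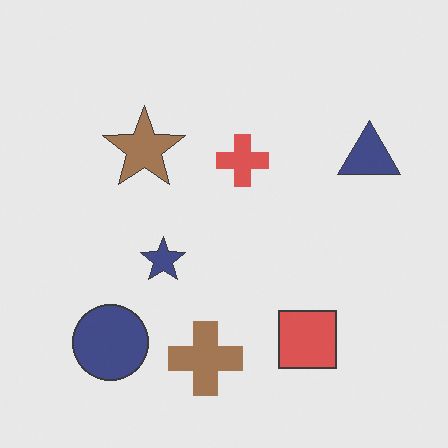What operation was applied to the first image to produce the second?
The second image is the first given slightly reduced contrast.

Tones are pushed toward mid-grey across the whole image — a global contrast change.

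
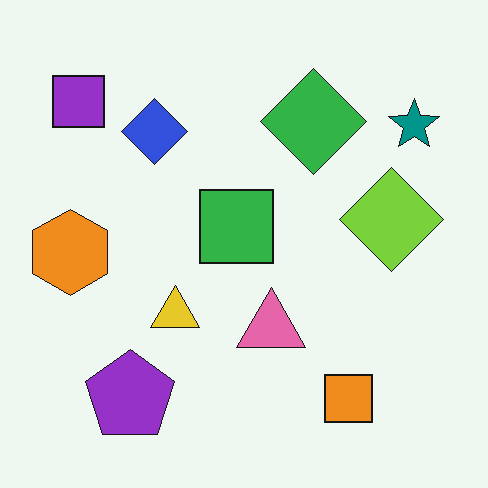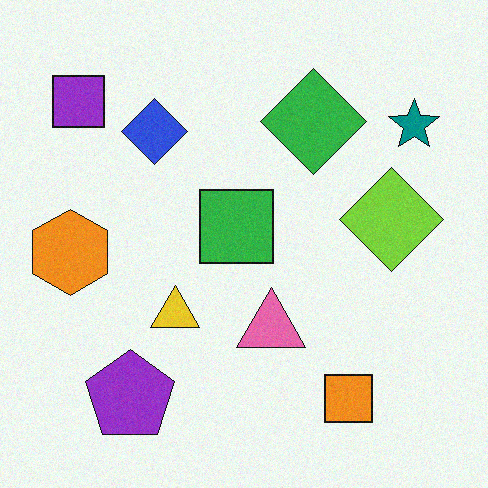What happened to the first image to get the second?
Degraded with subtle gaussian noise.

Random speckle covers the whole image, including the flat background.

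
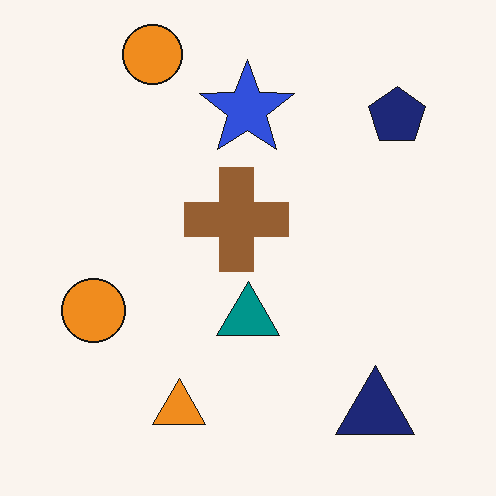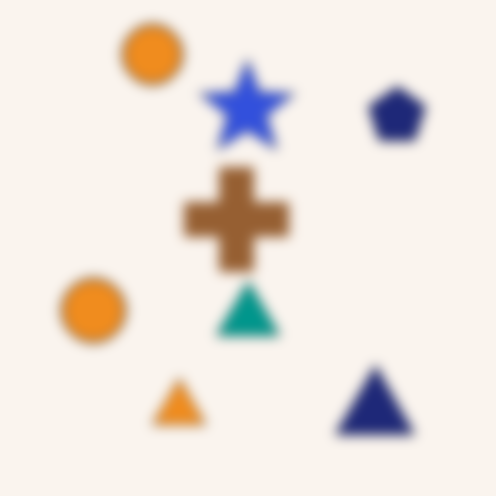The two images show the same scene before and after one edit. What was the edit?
The second image is the first strongly gaussian-blurred.

Shape edges and outlines are uniformly softened across the whole image.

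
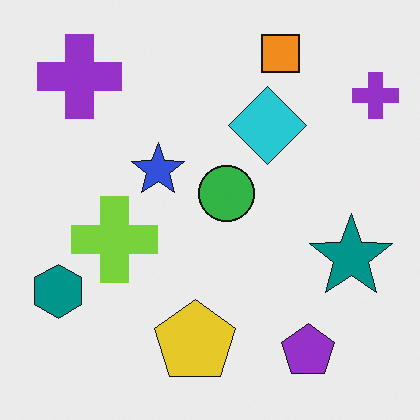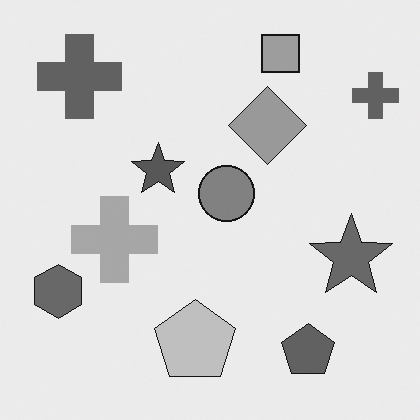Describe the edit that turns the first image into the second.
It was converted to grayscale.

All color is removed — every shape is now a shade of grey.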